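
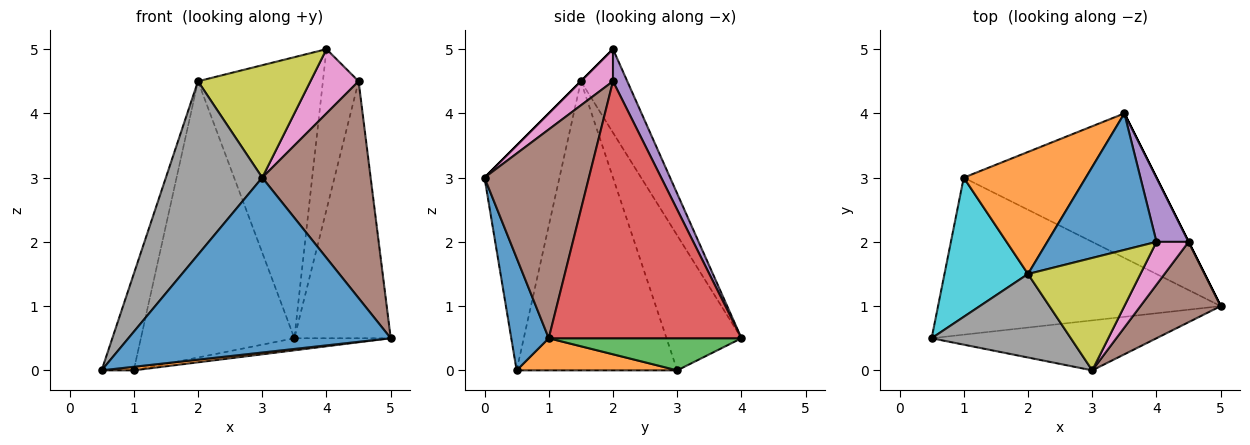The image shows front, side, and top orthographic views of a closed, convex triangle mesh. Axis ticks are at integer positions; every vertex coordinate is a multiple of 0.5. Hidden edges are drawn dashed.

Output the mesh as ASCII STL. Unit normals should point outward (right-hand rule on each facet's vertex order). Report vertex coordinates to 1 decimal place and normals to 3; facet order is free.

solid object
 facet normal 0.136 -0.953 -0.272
  outer loop
   vertex 3.0 0.0 3.0
   vertex 0.5 0.5 0.0
   vertex 5.0 1.0 0.5
  endloop
 endfacet
 facet normal 0.113 -0.023 -0.993
  outer loop
   vertex 1.0 3.0 0.0
   vertex 5.0 1.0 0.5
   vertex 0.5 0.5 0.0
  endloop
 endfacet
 facet normal 0.164 0.082 -0.983
  outer loop
   vertex 1.0 3.0 0.0
   vertex 3.5 4.0 0.5
   vertex 5.0 1.0 0.5
  endloop
 endfacet
 facet normal 0.894 0.447 0.000
  outer loop
   vertex 4.5 2.0 4.5
   vertex 5.0 1.0 0.5
   vertex 3.5 4.0 0.5
  endloop
 endfacet
 facet normal 0.348 0.870 0.348
  outer loop
   vertex 4.5 2.0 4.5
   vertex 3.5 4.0 0.5
   vertex 4.0 2.0 5.0
  endloop
 endfacet
 facet normal 0.670 -0.696 0.258
  outer loop
   vertex 4.5 2.0 4.5
   vertex 3.0 0.0 3.0
   vertex 5.0 1.0 0.5
  endloop
 endfacet
 facet normal 0.485 -0.728 0.485
  outer loop
   vertex 4.5 2.0 4.5
   vertex 4.0 2.0 5.0
   vertex 3.0 0.0 3.0
  endloop
 endfacet
 facet normal -0.574 -0.738 0.355
  outer loop
   vertex 2.0 1.5 4.5
   vertex 0.5 0.5 0.0
   vertex 3.0 0.0 3.0
  endloop
 endfacet
 facet normal 0.000 -0.707 0.707
  outer loop
   vertex 2.0 1.5 4.5
   vertex 3.0 0.0 3.0
   vertex 4.0 2.0 5.0
  endloop
 endfacet
 facet normal -0.943 0.189 0.273
  outer loop
   vertex 2.0 1.5 4.5
   vertex 1.0 3.0 0.0
   vertex 0.5 0.5 0.0
  endloop
 endfacet
 facet normal -0.317 0.853 0.414
  outer loop
   vertex 2.0 1.5 4.5
   vertex 4.0 2.0 5.0
   vertex 3.5 4.0 0.5
  endloop
 endfacet
 facet normal -0.408 0.835 0.369
  outer loop
   vertex 2.0 1.5 4.5
   vertex 3.5 4.0 0.5
   vertex 1.0 3.0 0.0
  endloop
 endfacet
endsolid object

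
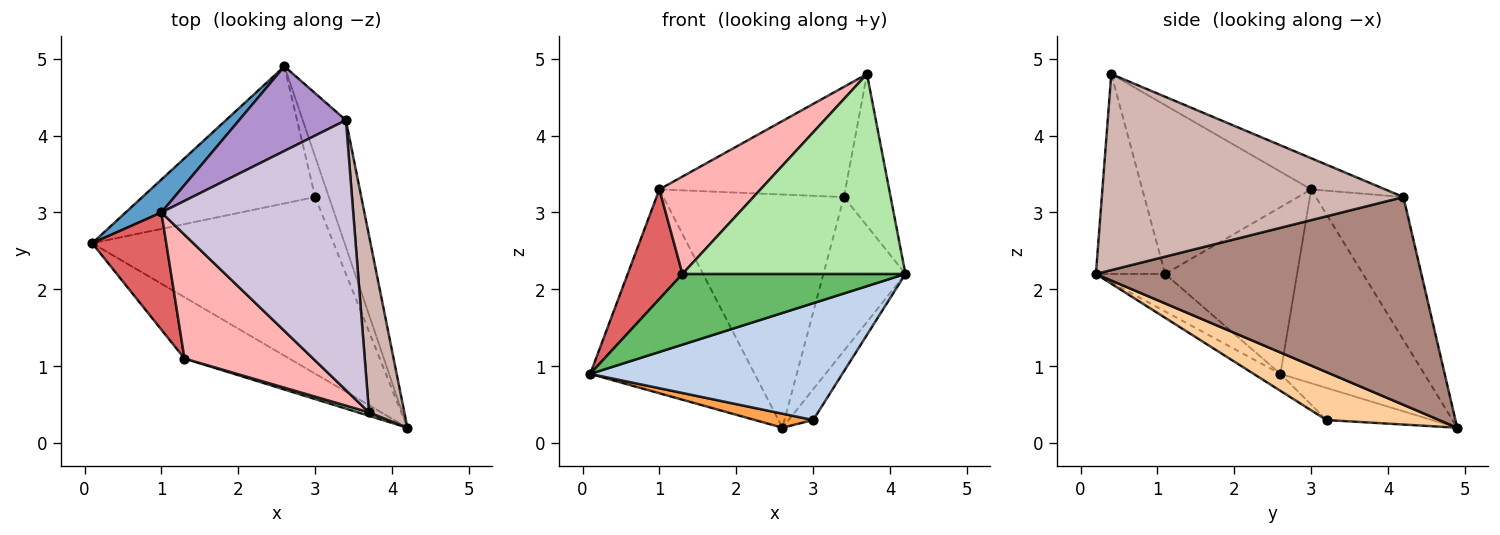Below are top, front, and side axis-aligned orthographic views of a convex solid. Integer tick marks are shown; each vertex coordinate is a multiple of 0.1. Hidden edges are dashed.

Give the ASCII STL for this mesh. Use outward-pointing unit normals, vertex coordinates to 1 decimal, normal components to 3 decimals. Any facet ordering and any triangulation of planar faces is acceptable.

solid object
 facet normal -0.654 0.747 0.121
  outer loop
   vertex 1.0 3.0 3.3
   vertex 2.6 4.9 0.2
   vertex 0.1 2.6 0.9
  endloop
 endfacet
 facet normal -0.058 -0.551 -0.833
  outer loop
   vertex 3.0 3.2 0.3
   vertex 4.2 0.2 2.2
   vertex 0.1 2.6 0.9
  endloop
 endfacet
 facet normal -0.182 -0.100 -0.978
  outer loop
   vertex 3.0 3.2 0.3
   vertex 0.1 2.6 0.9
   vertex 2.6 4.9 0.2
  endloop
 endfacet
 facet normal 0.941 0.205 -0.270
  outer loop
   vertex 3.0 3.2 0.3
   vertex 2.6 4.9 0.2
   vertex 4.2 0.2 2.2
  endloop
 endfacet
 facet normal -0.228 -0.735 -0.638
  outer loop
   vertex 1.3 1.1 2.2
   vertex 0.1 2.6 0.9
   vertex 4.2 0.2 2.2
  endloop
 endfacet
 facet normal -0.296 -0.955 0.016
  outer loop
   vertex 1.3 1.1 2.2
   vertex 4.2 0.2 2.2
   vertex 3.7 0.4 4.8
  endloop
 endfacet
 facet normal -0.854 -0.355 0.380
  outer loop
   vertex 1.3 1.1 2.2
   vertex 1.0 3.0 3.3
   vertex 0.1 2.6 0.9
  endloop
 endfacet
 facet normal -0.718 -0.430 0.547
  outer loop
   vertex 1.3 1.1 2.2
   vertex 3.7 0.4 4.8
   vertex 1.0 3.0 3.3
  endloop
 endfacet
 facet normal -0.415 0.855 0.310
  outer loop
   vertex 3.4 4.2 3.2
   vertex 2.6 4.9 0.2
   vertex 1.0 3.0 3.3
  endloop
 endfacet
 facet normal -0.149 0.374 0.916
  outer loop
   vertex 3.4 4.2 3.2
   vertex 1.0 3.0 3.3
   vertex 3.7 0.4 4.8
  endloop
 endfacet
 facet normal 0.951 0.240 -0.198
  outer loop
   vertex 3.4 4.2 3.2
   vertex 4.2 0.2 2.2
   vertex 2.6 4.9 0.2
  endloop
 endfacet
 facet normal 0.973 0.151 0.175
  outer loop
   vertex 3.4 4.2 3.2
   vertex 3.7 0.4 4.8
   vertex 4.2 0.2 2.2
  endloop
 endfacet
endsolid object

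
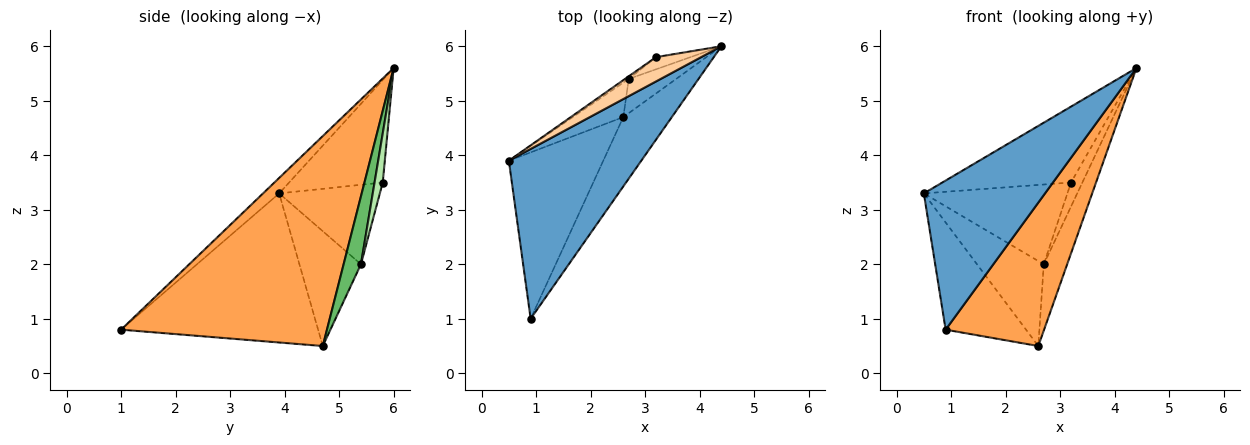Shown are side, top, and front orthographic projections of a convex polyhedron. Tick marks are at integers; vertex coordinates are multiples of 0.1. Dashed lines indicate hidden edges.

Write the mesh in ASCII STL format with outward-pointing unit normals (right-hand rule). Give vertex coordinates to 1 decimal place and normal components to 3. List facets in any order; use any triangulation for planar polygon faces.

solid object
 facet normal -0.087 -0.657 0.749
  outer loop
   vertex 0.9 1.0 0.8
   vertex 4.4 6.0 5.6
   vertex 0.5 3.9 3.3
  endloop
 endfacet
 facet normal -0.799 0.326 -0.506
  outer loop
   vertex 2.6 4.7 0.5
   vertex 0.9 1.0 0.8
   vertex 0.5 3.9 3.3
  endloop
 endfacet
 facet normal 0.883 -0.422 -0.204
  outer loop
   vertex 2.6 4.7 0.5
   vertex 4.4 6.0 5.6
   vertex 0.9 1.0 0.8
  endloop
 endfacet
 facet normal -0.569 0.783 0.251
  outer loop
   vertex 3.2 5.8 3.5
   vertex 0.5 3.9 3.3
   vertex 4.4 6.0 5.6
  endloop
 endfacet
 facet normal 0.549 0.743 -0.383
  outer loop
   vertex 2.7 5.4 2.0
   vertex 4.4 6.0 5.6
   vertex 2.6 4.7 0.5
  endloop
 endfacet
 facet normal 0.540 0.751 -0.380
  outer loop
   vertex 2.7 5.4 2.0
   vertex 3.2 5.8 3.5
   vertex 4.4 6.0 5.6
  endloop
 endfacet
 facet normal -0.649 0.705 -0.286
  outer loop
   vertex 2.7 5.4 2.0
   vertex 2.6 4.7 0.5
   vertex 0.5 3.9 3.3
  endloop
 endfacet
 facet normal -0.574 0.818 -0.027
  outer loop
   vertex 2.7 5.4 2.0
   vertex 0.5 3.9 3.3
   vertex 3.2 5.8 3.5
  endloop
 endfacet
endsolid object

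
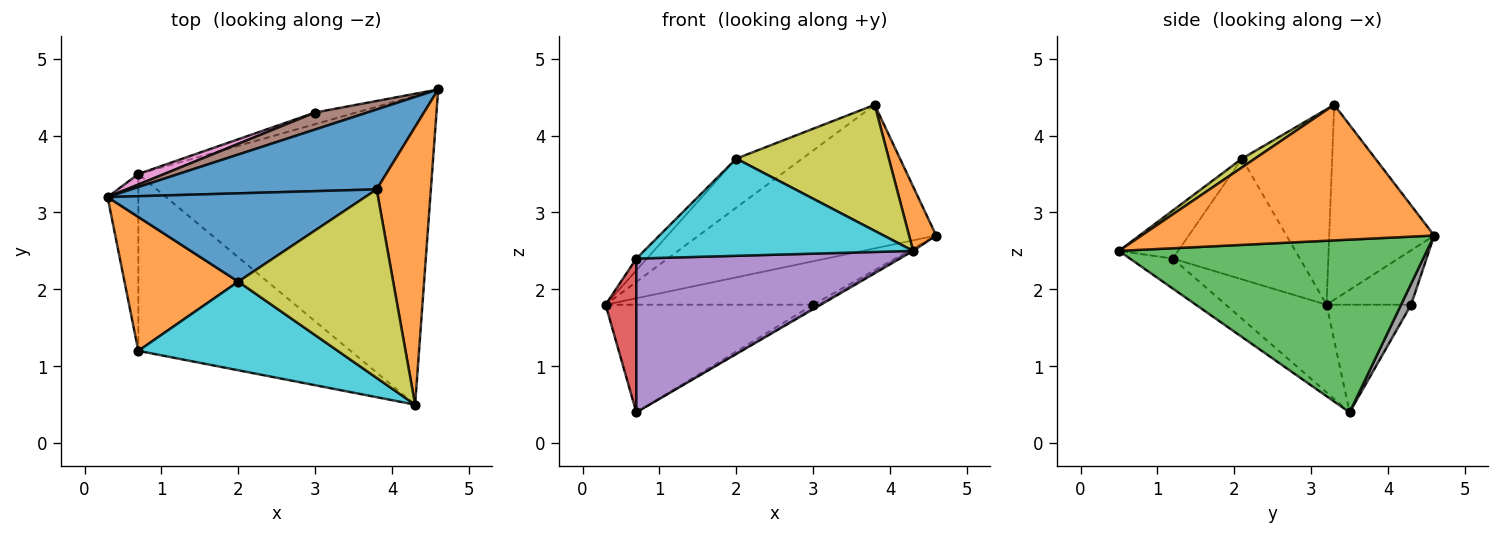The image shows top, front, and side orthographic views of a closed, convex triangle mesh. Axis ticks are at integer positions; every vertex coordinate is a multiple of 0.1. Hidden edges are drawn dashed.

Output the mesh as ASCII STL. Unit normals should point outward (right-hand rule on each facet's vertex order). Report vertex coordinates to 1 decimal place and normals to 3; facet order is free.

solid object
 facet normal -0.360 0.815 0.454
  outer loop
   vertex 3.8 3.3 4.4
   vertex 4.6 4.6 2.7
   vertex 0.3 3.2 1.8
  endloop
 endfacet
 facet normal 0.925 -0.086 0.370
  outer loop
   vertex 3.8 3.3 4.4
   vertex 4.3 0.5 2.5
   vertex 4.6 4.6 2.7
  endloop
 endfacet
 facet normal 0.507 0.005 -0.862
  outer loop
   vertex 0.7 3.5 0.4
   vertex 4.6 4.6 2.7
   vertex 4.3 0.5 2.5
  endloop
 endfacet
 facet normal -0.907 -0.277 -0.318
  outer loop
   vertex 0.7 1.2 2.4
   vertex 0.3 3.2 1.8
   vertex 0.7 3.5 0.4
  endloop
 endfacet
 facet normal -0.106 -0.652 -0.750
  outer loop
   vertex 0.7 1.2 2.4
   vertex 0.7 3.5 0.4
   vertex 4.3 0.5 2.5
  endloop
 endfacet
 facet normal -0.355 0.871 0.340
  outer loop
   vertex 3.0 4.3 1.8
   vertex 0.3 3.2 1.8
   vertex 4.6 4.6 2.7
  endloop
 endfacet
 facet normal -0.376 0.922 0.090
  outer loop
   vertex 3.0 4.3 1.8
   vertex 0.7 3.5 0.4
   vertex 0.3 3.2 1.8
  endloop
 endfacet
 facet normal 0.439 0.249 -0.863
  outer loop
   vertex 3.0 4.3 1.8
   vertex 4.6 4.6 2.7
   vertex 0.7 3.5 0.4
  endloop
 endfacet
 facet normal 0.047 -0.555 0.830
  outer loop
   vertex 2.0 2.1 3.7
   vertex 4.3 0.5 2.5
   vertex 3.8 3.3 4.4
  endloop
 endfacet
 facet normal -0.160 -0.729 0.665
  outer loop
   vertex 2.0 2.1 3.7
   vertex 0.7 1.2 2.4
   vertex 4.3 0.5 2.5
  endloop
 endfacet
 facet normal -0.553 0.404 0.729
  outer loop
   vertex 2.0 2.1 3.7
   vertex 3.8 3.3 4.4
   vertex 0.3 3.2 1.8
  endloop
 endfacet
 facet normal -0.726 0.060 0.685
  outer loop
   vertex 2.0 2.1 3.7
   vertex 0.3 3.2 1.8
   vertex 0.7 1.2 2.4
  endloop
 endfacet
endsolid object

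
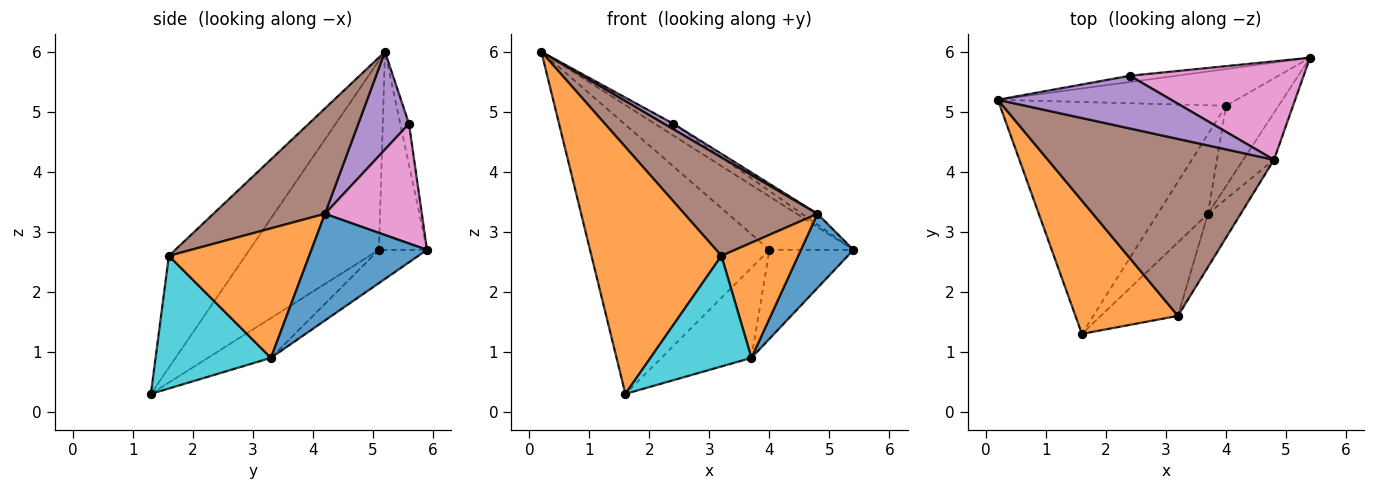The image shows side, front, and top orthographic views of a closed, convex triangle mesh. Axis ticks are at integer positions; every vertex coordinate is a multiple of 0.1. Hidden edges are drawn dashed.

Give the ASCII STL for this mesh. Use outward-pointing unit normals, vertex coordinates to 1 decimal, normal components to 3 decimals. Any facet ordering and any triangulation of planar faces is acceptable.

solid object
 facet normal -0.384 0.816 -0.432
  outer loop
   vertex 2.4 5.6 4.8
   vertex 5.4 5.9 2.7
   vertex 0.2 5.2 6.0
  endloop
 endfacet
 facet normal -0.460 -0.781 0.422
  outer loop
   vertex 3.2 1.6 2.6
   vertex 0.2 5.2 6.0
   vertex 1.6 1.3 0.3
  endloop
 endfacet
 facet normal -0.426 0.745 -0.513
  outer loop
   vertex 4.0 5.1 2.7
   vertex 0.2 5.2 6.0
   vertex 5.4 5.9 2.7
  endloop
 endfacet
 facet normal -0.480 0.665 -0.573
  outer loop
   vertex 4.0 5.1 2.7
   vertex 1.6 1.3 0.3
   vertex 0.2 5.2 6.0
  endloop
 endfacet
 facet normal 0.489 -0.090 0.867
  outer loop
   vertex 4.8 4.2 3.3
   vertex 2.4 5.6 4.8
   vertex 0.2 5.2 6.0
  endloop
 endfacet
 facet normal 0.377 -0.450 0.809
  outer loop
   vertex 4.8 4.2 3.3
   vertex 0.2 5.2 6.0
   vertex 3.2 1.6 2.6
  endloop
 endfacet
 facet normal 0.565 0.090 0.820
  outer loop
   vertex 4.8 4.2 3.3
   vertex 5.4 5.9 2.7
   vertex 2.4 5.6 4.8
  endloop
 endfacet
 facet normal -0.390 0.683 -0.618
  outer loop
   vertex 3.7 3.3 0.9
   vertex 4.0 5.1 2.7
   vertex 5.4 5.9 2.7
  endloop
 endfacet
 facet normal -0.465 0.664 -0.586
  outer loop
   vertex 3.7 3.3 0.9
   vertex 1.6 1.3 0.3
   vertex 4.0 5.1 2.7
  endloop
 endfacet
 facet normal 0.689 -0.604 -0.401
  outer loop
   vertex 3.7 3.3 0.9
   vertex 3.2 1.6 2.6
   vertex 1.6 1.3 0.3
  endloop
 endfacet
 facet normal 0.881 -0.400 -0.254
  outer loop
   vertex 3.7 3.3 0.9
   vertex 5.4 5.9 2.7
   vertex 4.8 4.2 3.3
  endloop
 endfacet
 facet normal 0.856 -0.469 -0.217
  outer loop
   vertex 3.7 3.3 0.9
   vertex 4.8 4.2 3.3
   vertex 3.2 1.6 2.6
  endloop
 endfacet
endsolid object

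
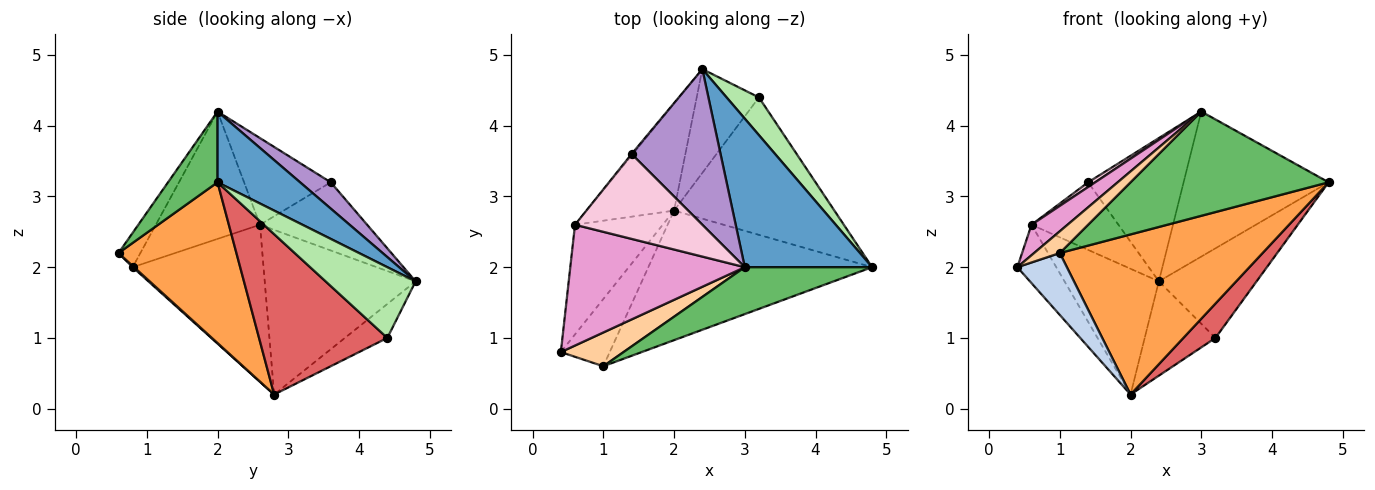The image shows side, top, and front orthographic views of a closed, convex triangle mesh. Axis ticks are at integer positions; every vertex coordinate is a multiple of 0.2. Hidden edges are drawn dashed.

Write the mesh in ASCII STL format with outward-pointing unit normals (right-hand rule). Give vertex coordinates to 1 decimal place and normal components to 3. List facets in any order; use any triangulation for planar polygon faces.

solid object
 facet normal 0.369 0.649 0.665
  outer loop
   vertex 3.0 2.0 4.2
   vertex 4.8 2.0 3.2
   vertex 2.4 4.8 1.8
  endloop
 endfacet
 facet normal 0.019 -0.677 -0.735
  outer loop
   vertex 1.0 0.6 2.2
   vertex 0.4 0.8 2.0
   vertex 2.0 2.8 0.2
  endloop
 endfacet
 facet normal 0.412 -0.708 -0.573
  outer loop
   vertex 1.0 0.6 2.2
   vertex 2.0 2.8 0.2
   vertex 4.8 2.0 3.2
  endloop
 endfacet
 facet normal -0.419 -0.492 0.763
  outer loop
   vertex 1.0 0.6 2.2
   vertex 3.0 2.0 4.2
   vertex 0.4 0.8 2.0
  endloop
 endfacet
 facet normal 0.222 -0.889 0.400
  outer loop
   vertex 1.0 0.6 2.2
   vertex 4.8 2.0 3.2
   vertex 3.0 2.0 4.2
  endloop
 endfacet
 facet normal 0.647 0.703 0.296
  outer loop
   vertex 3.2 4.4 1.0
   vertex 2.4 4.8 1.8
   vertex 4.8 2.0 3.2
  endloop
 endfacet
 facet normal 0.696 -0.174 -0.696
  outer loop
   vertex 3.2 4.4 1.0
   vertex 4.8 2.0 3.2
   vertex 2.0 2.8 0.2
  endloop
 endfacet
 facet normal -0.374 0.624 -0.686
  outer loop
   vertex 3.2 4.4 1.0
   vertex 2.0 2.8 0.2
   vertex 2.4 4.8 1.8
  endloop
 endfacet
 facet normal 0.212 0.662 0.719
  outer loop
   vertex 1.4 3.6 3.2
   vertex 3.0 2.0 4.2
   vertex 2.4 4.8 1.8
  endloop
 endfacet
 facet normal -0.776 0.630 -0.015
  outer loop
   vertex 0.6 2.6 2.6
   vertex 1.4 3.6 3.2
   vertex 2.4 4.8 1.8
  endloop
 endfacet
 facet normal -0.773 0.483 -0.411
  outer loop
   vertex 0.6 2.6 2.6
   vertex 2.4 4.8 1.8
   vertex 2.0 2.8 0.2
  endloop
 endfacet
 facet normal -0.845 0.251 -0.472
  outer loop
   vertex 0.6 2.6 2.6
   vertex 2.0 2.8 0.2
   vertex 0.4 0.8 2.0
  endloop
 endfacet
 facet normal -0.578 -0.200 0.792
  outer loop
   vertex 0.6 2.6 2.6
   vertex 0.4 0.8 2.0
   vertex 3.0 2.0 4.2
  endloop
 endfacet
 facet normal -0.562 -0.046 0.826
  outer loop
   vertex 0.6 2.6 2.6
   vertex 3.0 2.0 4.2
   vertex 1.4 3.6 3.2
  endloop
 endfacet
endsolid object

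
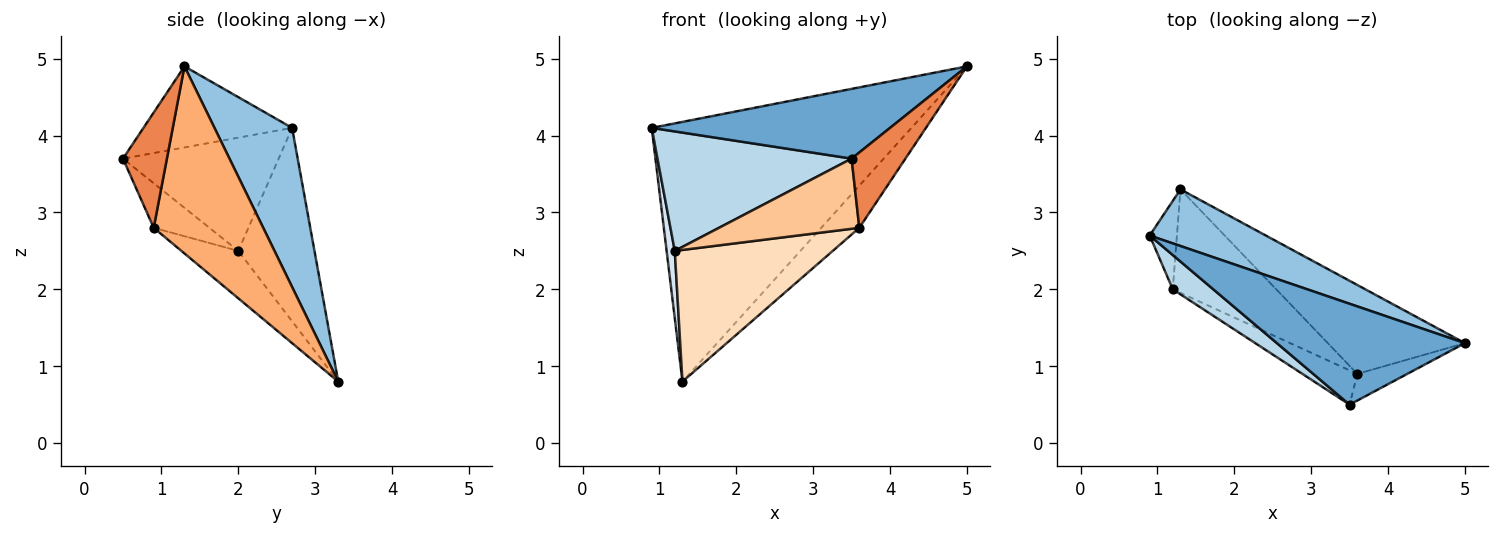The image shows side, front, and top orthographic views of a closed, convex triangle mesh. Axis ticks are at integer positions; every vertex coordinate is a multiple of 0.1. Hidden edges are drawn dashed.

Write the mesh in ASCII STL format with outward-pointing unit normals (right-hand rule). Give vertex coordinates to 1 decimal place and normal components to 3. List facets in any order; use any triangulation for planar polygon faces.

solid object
 facet normal -0.334 -0.536 0.775
  outer loop
   vertex 3.5 0.5 3.7
   vertex 5.0 1.3 4.9
   vertex 0.9 2.7 4.1
  endloop
 endfacet
 facet normal 0.280 0.938 0.205
  outer loop
   vertex 1.3 3.3 0.8
   vertex 0.9 2.7 4.1
   vertex 5.0 1.3 4.9
  endloop
 endfacet
 facet normal -0.611 -0.761 0.219
  outer loop
   vertex 1.2 2.0 2.5
   vertex 3.5 0.5 3.7
   vertex 0.9 2.7 4.1
  endloop
 endfacet
 facet normal -0.985 -0.105 -0.139
  outer loop
   vertex 1.2 2.0 2.5
   vertex 0.9 2.7 4.1
   vertex 1.3 3.3 0.8
  endloop
 endfacet
 facet normal 0.610 -0.747 -0.264
  outer loop
   vertex 3.6 0.9 2.8
   vertex 5.0 1.3 4.9
   vertex 3.5 0.5 3.7
  endloop
 endfacet
 facet normal 0.777 0.270 -0.569
  outer loop
   vertex 3.6 0.9 2.8
   vertex 1.3 3.3 0.8
   vertex 5.0 1.3 4.9
  endloop
 endfacet
 facet normal -0.336 -0.846 -0.413
  outer loop
   vertex 3.6 0.9 2.8
   vertex 3.5 0.5 3.7
   vertex 1.2 2.0 2.5
  endloop
 endfacet
 facet normal -0.272 -0.757 -0.595
  outer loop
   vertex 3.6 0.9 2.8
   vertex 1.2 2.0 2.5
   vertex 1.3 3.3 0.8
  endloop
 endfacet
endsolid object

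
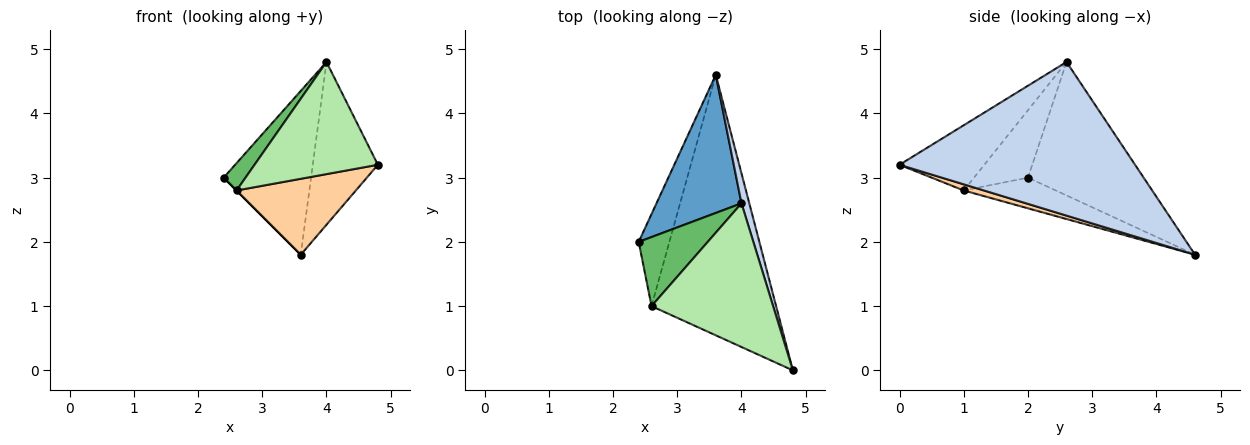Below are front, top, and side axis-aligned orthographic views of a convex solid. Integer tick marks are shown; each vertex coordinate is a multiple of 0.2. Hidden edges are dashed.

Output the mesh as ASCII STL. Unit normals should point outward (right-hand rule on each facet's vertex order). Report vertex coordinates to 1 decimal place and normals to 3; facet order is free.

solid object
 facet normal -0.711 0.537 0.453
  outer loop
   vertex 4.0 2.6 4.8
   vertex 3.6 4.6 1.8
   vertex 2.4 2.0 3.0
  endloop
 endfacet
 facet normal 0.963 0.266 0.049
  outer loop
   vertex 4.0 2.6 4.8
   vertex 4.8 0.0 3.2
   vertex 3.6 4.6 1.8
  endloop
 endfacet
 facet normal -0.707 0.000 -0.707
  outer loop
   vertex 2.6 1.0 2.8
   vertex 2.4 2.0 3.0
   vertex 3.6 4.6 1.8
  endloop
 endfacet
 facet normal 0.047 -0.280 -0.959
  outer loop
   vertex 2.6 1.0 2.8
   vertex 3.6 4.6 1.8
   vertex 4.8 0.0 3.2
  endloop
 endfacet
 facet normal -0.672 -0.272 0.688
  outer loop
   vertex 2.6 1.0 2.8
   vertex 4.0 2.6 4.8
   vertex 2.4 2.0 3.0
  endloop
 endfacet
 facet normal -0.390 -0.567 0.726
  outer loop
   vertex 2.6 1.0 2.8
   vertex 4.8 0.0 3.2
   vertex 4.0 2.6 4.8
  endloop
 endfacet
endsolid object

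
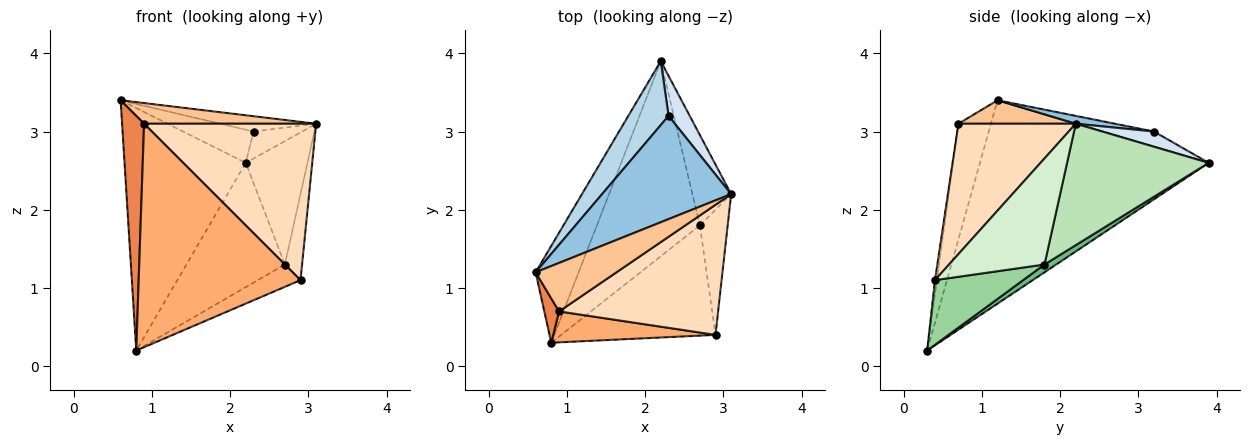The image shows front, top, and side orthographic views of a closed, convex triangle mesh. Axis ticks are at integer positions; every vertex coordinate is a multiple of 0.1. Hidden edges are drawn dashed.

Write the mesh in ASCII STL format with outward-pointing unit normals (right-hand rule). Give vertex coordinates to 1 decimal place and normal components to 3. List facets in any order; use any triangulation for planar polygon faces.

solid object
 facet normal -0.869 0.460 -0.184
  outer loop
   vertex 0.8 0.3 0.2
   vertex 0.6 1.2 3.4
   vertex 2.2 3.9 2.6
  endloop
 endfacet
 facet normal 0.060 0.147 0.987
  outer loop
   vertex 2.3 3.2 3.0
   vertex 0.6 1.2 3.4
   vertex 3.1 2.2 3.1
  endloop
 endfacet
 facet normal -0.315 0.436 0.843
  outer loop
   vertex 2.3 3.2 3.0
   vertex 2.2 3.9 2.6
   vertex 0.6 1.2 3.4
  endloop
 endfacet
 facet normal 0.511 0.480 0.713
  outer loop
   vertex 2.3 3.2 3.0
   vertex 3.1 2.2 3.1
   vertex 2.2 3.9 2.6
  endloop
 endfacet
 facet normal -0.824 -0.557 0.105
  outer loop
   vertex 0.9 0.7 3.1
   vertex 0.6 1.2 3.4
   vertex 0.8 0.3 0.2
  endloop
 endfacet
 facet normal -0.012 -0.991 0.137
  outer loop
   vertex 0.9 0.7 3.1
   vertex 0.8 0.3 0.2
   vertex 2.9 0.4 1.1
  endloop
 endfacet
 facet normal 0.258 -0.378 0.889
  outer loop
   vertex 0.9 0.7 3.1
   vertex 3.1 2.2 3.1
   vertex 0.6 1.2 3.4
  endloop
 endfacet
 facet normal 0.464 -0.681 0.566
  outer loop
   vertex 0.9 0.7 3.1
   vertex 2.9 0.4 1.1
   vertex 3.1 2.2 3.1
  endloop
 endfacet
 facet normal 0.064 0.536 -0.842
  outer loop
   vertex 2.7 1.8 1.3
   vertex 0.8 0.3 0.2
   vertex 2.2 3.9 2.6
  endloop
 endfacet
 facet normal 0.380 0.184 -0.907
  outer loop
   vertex 2.7 1.8 1.3
   vertex 2.9 0.4 1.1
   vertex 0.8 0.3 0.2
  endloop
 endfacet
 facet normal 0.880 0.383 -0.281
  outer loop
   vertex 2.7 1.8 1.3
   vertex 2.2 3.9 2.6
   vertex 3.1 2.2 3.1
  endloop
 endfacet
 facet normal 0.953 0.172 -0.250
  outer loop
   vertex 2.7 1.8 1.3
   vertex 3.1 2.2 3.1
   vertex 2.9 0.4 1.1
  endloop
 endfacet
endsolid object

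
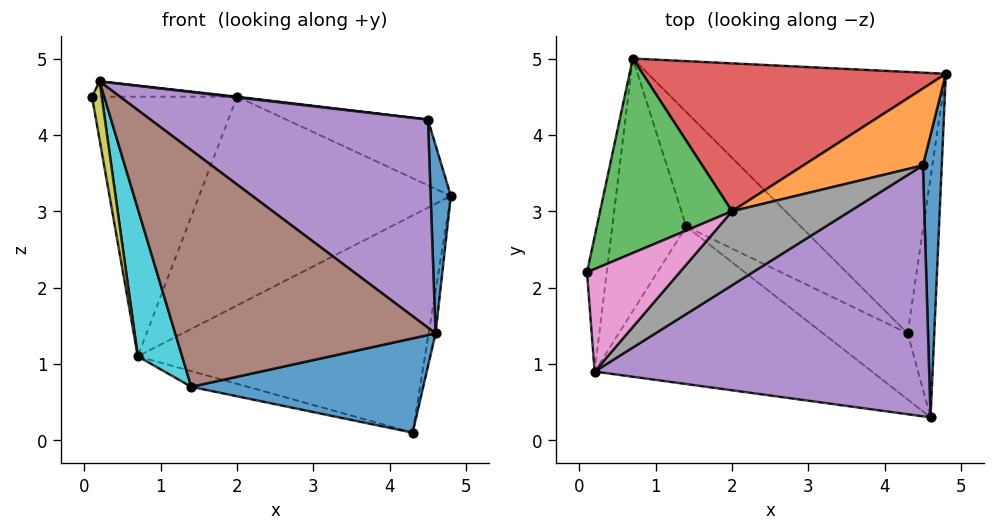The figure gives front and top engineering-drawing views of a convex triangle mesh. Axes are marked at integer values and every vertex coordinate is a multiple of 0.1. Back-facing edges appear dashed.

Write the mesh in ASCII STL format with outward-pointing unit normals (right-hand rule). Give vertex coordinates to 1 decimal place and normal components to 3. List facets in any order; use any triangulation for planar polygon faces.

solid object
 facet normal 0.981 -0.109 0.163
  outer loop
   vertex 4.5 3.6 4.2
   vertex 4.6 0.3 1.4
   vertex 4.8 4.8 3.2
  endloop
 endfacet
 facet normal -0.065 0.648 0.759
  outer loop
   vertex 2.0 3.0 4.5
   vertex 4.5 3.6 4.2
   vertex 4.8 4.8 3.2
  endloop
 endfacet
 facet normal -0.319 0.758 0.568
  outer loop
   vertex 2.0 3.0 4.5
   vertex 0.7 5.0 1.1
   vertex 0.1 2.2 4.5
  endloop
 endfacet
 facet normal -0.248 0.790 0.560
  outer loop
   vertex 2.0 3.0 4.5
   vertex 4.8 4.8 3.2
   vertex 0.7 5.0 1.1
  endloop
 endfacet
 facet normal 0.440 -0.573 0.691
  outer loop
   vertex 0.2 0.9 4.7
   vertex 4.6 0.3 1.4
   vertex 4.5 3.6 4.2
  endloop
 endfacet
 facet normal -0.468 -0.736 -0.490
  outer loop
   vertex 0.2 0.9 4.7
   vertex 1.4 2.8 0.7
   vertex 4.6 0.3 1.4
  endloop
 endfacet
 facet normal -0.062 0.147 0.987
  outer loop
   vertex 0.2 0.9 4.7
   vertex 2.0 3.0 4.5
   vertex 0.1 2.2 4.5
  endloop
 endfacet
 facet normal 0.121 -0.010 0.993
  outer loop
   vertex 0.2 0.9 4.7
   vertex 4.5 3.6 4.2
   vertex 2.0 3.0 4.5
  endloop
 endfacet
 facet normal -0.958 -0.114 -0.263
  outer loop
   vertex 0.2 0.9 4.7
   vertex 0.1 2.2 4.5
   vertex 0.7 5.0 1.1
  endloop
 endfacet
 facet normal -0.901 -0.219 -0.374
  outer loop
   vertex 0.2 0.9 4.7
   vertex 0.7 5.0 1.1
   vertex 1.4 2.8 0.7
  endloop
 endfacet
 facet normal -0.457 -0.728 -0.511
  outer loop
   vertex 4.3 1.4 0.1
   vertex 4.6 0.3 1.4
   vertex 1.4 2.8 0.7
  endloop
 endfacet
 facet normal -0.138 0.134 -0.981
  outer loop
   vertex 4.3 1.4 0.1
   vertex 1.4 2.8 0.7
   vertex 0.7 5.0 1.1
  endloop
 endfacet
 facet normal 0.980 0.035 -0.196
  outer loop
   vertex 4.3 1.4 0.1
   vertex 4.8 4.8 3.2
   vertex 4.6 0.3 1.4
  endloop
 endfacet
 facet normal 0.391 0.588 -0.708
  outer loop
   vertex 4.3 1.4 0.1
   vertex 0.7 5.0 1.1
   vertex 4.8 4.8 3.2
  endloop
 endfacet
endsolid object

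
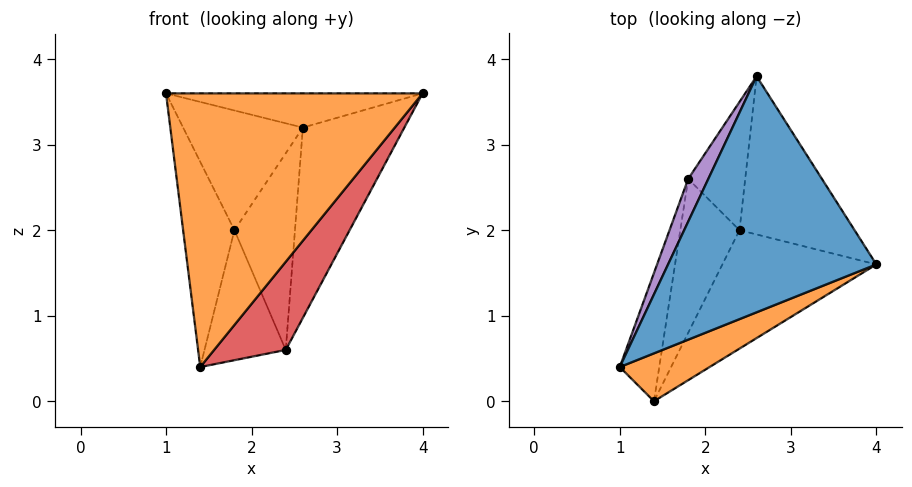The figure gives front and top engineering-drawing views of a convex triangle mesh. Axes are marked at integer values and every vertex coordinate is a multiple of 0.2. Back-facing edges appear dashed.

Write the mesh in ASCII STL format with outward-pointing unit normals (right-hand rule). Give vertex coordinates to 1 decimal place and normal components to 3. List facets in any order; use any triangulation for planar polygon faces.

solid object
 facet normal -0.057 0.143 0.988
  outer loop
   vertex 2.6 3.8 3.2
   vertex 1.0 0.4 3.6
   vertex 4.0 1.6 3.6
  endloop
 endfacet
 facet normal 0.367 -0.916 0.160
  outer loop
   vertex 1.4 0.0 0.4
   vertex 4.0 1.6 3.6
   vertex 1.0 0.4 3.6
  endloop
 endfacet
 facet normal 0.812 0.449 -0.373
  outer loop
   vertex 2.4 2.0 0.6
   vertex 2.6 3.8 3.2
   vertex 4.0 1.6 3.6
  endloop
 endfacet
 facet normal 0.805 -0.355 -0.476
  outer loop
   vertex 2.4 2.0 0.6
   vertex 4.0 1.6 3.6
   vertex 1.4 0.0 0.4
  endloop
 endfacet
 facet normal -0.887 0.436 0.156
  outer loop
   vertex 1.8 2.6 2.0
   vertex 1.0 0.4 3.6
   vertex 2.6 3.8 3.2
  endloop
 endfacet
 facet normal -0.959 0.240 -0.150
  outer loop
   vertex 1.8 2.6 2.0
   vertex 1.4 0.0 0.4
   vertex 1.0 0.4 3.6
  endloop
 endfacet
 facet normal -0.400 0.768 -0.501
  outer loop
   vertex 1.8 2.6 2.0
   vertex 2.6 3.8 3.2
   vertex 2.4 2.0 0.6
  endloop
 endfacet
 facet normal -0.751 0.426 -0.504
  outer loop
   vertex 1.8 2.6 2.0
   vertex 2.4 2.0 0.6
   vertex 1.4 0.0 0.4
  endloop
 endfacet
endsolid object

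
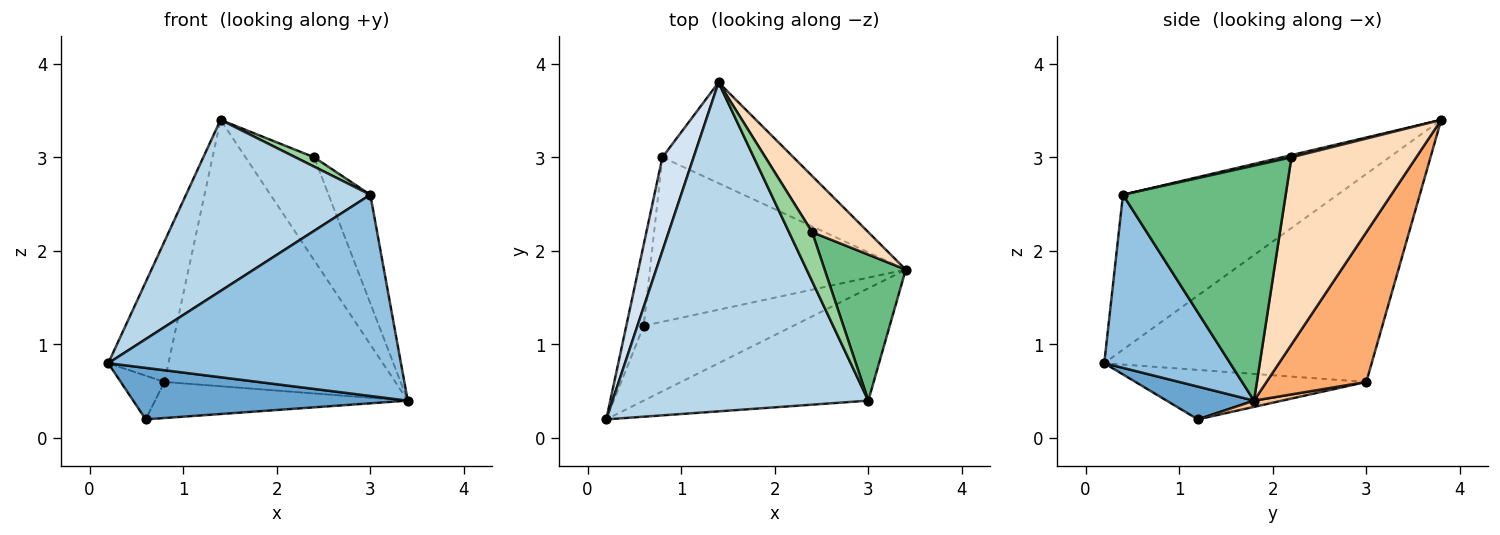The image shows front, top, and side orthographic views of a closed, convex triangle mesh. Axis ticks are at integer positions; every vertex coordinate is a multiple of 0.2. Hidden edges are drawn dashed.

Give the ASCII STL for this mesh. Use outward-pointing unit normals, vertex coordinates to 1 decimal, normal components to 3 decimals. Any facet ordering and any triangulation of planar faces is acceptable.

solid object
 facet normal 0.177 -0.558 -0.811
  outer loop
   vertex 0.6 1.2 0.2
   vertex 3.4 1.8 0.4
   vertex 0.2 0.2 0.8
  endloop
 endfacet
 facet normal 0.352 -0.817 -0.456
  outer loop
   vertex 3.0 0.4 2.6
   vertex 0.2 0.2 0.8
   vertex 3.4 1.8 0.4
  endloop
 endfacet
 facet normal -0.473 -0.407 0.781
  outer loop
   vertex 3.0 0.4 2.6
   vertex 1.4 3.8 3.4
   vertex 0.2 0.2 0.8
  endloop
 endfacet
 facet normal -0.965 0.217 0.145
  outer loop
   vertex 0.8 3.0 0.6
   vertex 0.2 0.2 0.8
   vertex 1.4 3.8 3.4
  endloop
 endfacet
 facet normal -0.929 0.176 -0.326
  outer loop
   vertex 0.8 3.0 0.6
   vertex 0.6 1.2 0.2
   vertex 0.2 0.2 0.8
  endloop
 endfacet
 facet normal 0.375 0.867 -0.328
  outer loop
   vertex 0.8 3.0 0.6
   vertex 1.4 3.8 3.4
   vertex 3.4 1.8 0.4
  endloop
 endfacet
 facet normal 0.024 0.214 -0.976
  outer loop
   vertex 0.8 3.0 0.6
   vertex 3.4 1.8 0.4
   vertex 0.6 1.2 0.2
  endloop
 endfacet
 facet normal 0.847 0.466 0.254
  outer loop
   vertex 2.4 2.2 3.0
   vertex 3.4 1.8 0.4
   vertex 1.4 3.8 3.4
  endloop
 endfacet
 facet normal 0.919 0.236 0.317
  outer loop
   vertex 2.4 2.2 3.0
   vertex 3.0 0.4 2.6
   vertex 3.4 1.8 0.4
  endloop
 endfacet
 facet normal 0.093 -0.186 0.978
  outer loop
   vertex 2.4 2.2 3.0
   vertex 1.4 3.8 3.4
   vertex 3.0 0.4 2.6
  endloop
 endfacet
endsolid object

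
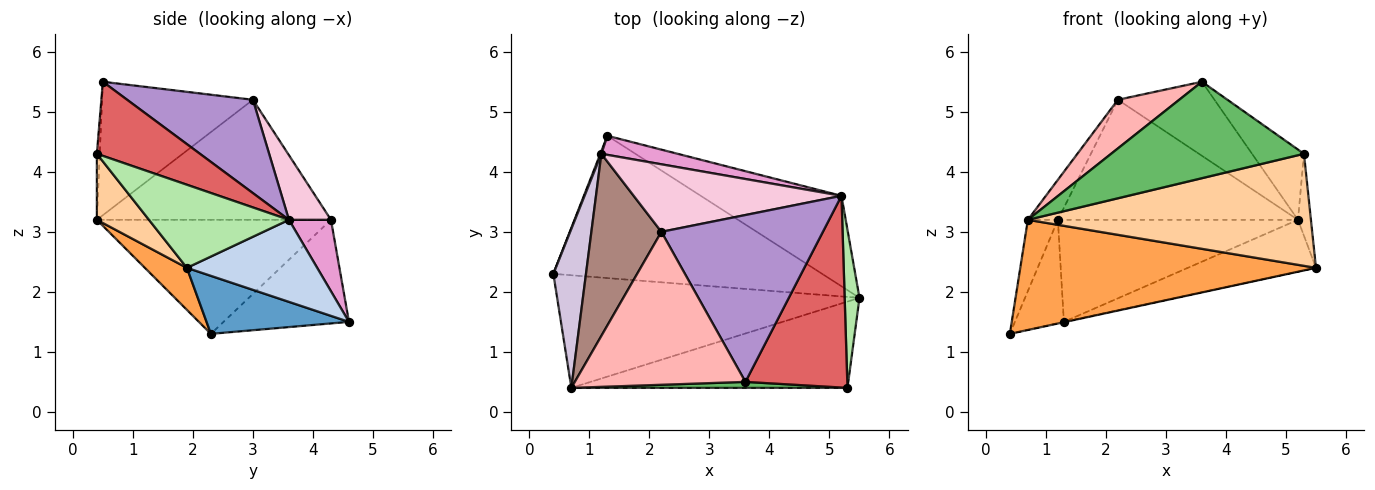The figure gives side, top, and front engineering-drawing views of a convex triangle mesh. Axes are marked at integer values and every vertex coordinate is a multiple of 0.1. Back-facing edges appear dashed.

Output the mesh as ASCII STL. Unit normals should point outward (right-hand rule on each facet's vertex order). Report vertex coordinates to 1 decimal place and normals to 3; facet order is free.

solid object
 facet normal 0.211 0.002 -0.977
  outer loop
   vertex 1.3 4.6 1.5
   vertex 5.5 1.9 2.4
   vertex 0.4 2.3 1.3
  endloop
 endfacet
 facet normal 0.451 0.444 -0.774
  outer loop
   vertex 5.2 3.6 3.2
   vertex 5.5 1.9 2.4
   vertex 1.3 4.6 1.5
  endloop
 endfacet
 facet normal 0.099 -0.696 -0.711
  outer loop
   vertex 0.7 0.4 3.2
   vertex 0.4 2.3 1.3
   vertex 5.5 1.9 2.4
  endloop
 endfacet
 facet normal 0.144 -0.784 -0.604
  outer loop
   vertex 5.3 0.4 4.3
   vertex 0.7 0.4 3.2
   vertex 5.5 1.9 2.4
  endloop
 endfacet
 facet normal -0.015 -0.998 0.062
  outer loop
   vertex 5.3 0.4 4.3
   vertex 3.6 0.5 5.5
   vertex 0.7 0.4 3.2
  endloop
 endfacet
 facet normal 0.980 0.091 0.175
  outer loop
   vertex 5.3 0.4 4.3
   vertex 5.5 1.9 2.4
   vertex 5.2 3.6 3.2
  endloop
 endfacet
 facet normal 0.564 0.284 0.775
  outer loop
   vertex 5.3 0.4 4.3
   vertex 5.2 3.6 3.2
   vertex 3.6 0.5 5.5
  endloop
 endfacet
 facet normal -0.598 -0.243 0.764
  outer loop
   vertex 2.2 3.0 5.2
   vertex 0.7 0.4 3.2
   vertex 3.6 0.5 5.5
  endloop
 endfacet
 facet normal 0.467 0.359 0.808
  outer loop
   vertex 2.2 3.0 5.2
   vertex 3.6 0.5 5.5
   vertex 5.2 3.6 3.2
  endloop
 endfacet
 facet normal -0.954 0.122 0.273
  outer loop
   vertex 1.2 4.3 3.2
   vertex 0.4 2.3 1.3
   vertex 0.7 0.4 3.2
  endloop
 endfacet
 facet normal -0.859 0.110 0.501
  outer loop
   vertex 1.2 4.3 3.2
   vertex 0.7 0.4 3.2
   vertex 2.2 3.0 5.2
  endloop
 endfacet
 facet normal -0.931 0.364 0.009
  outer loop
   vertex 1.2 4.3 3.2
   vertex 1.3 4.6 1.5
   vertex 0.4 2.3 1.3
  endloop
 endfacet
 facet normal 0.170 0.969 0.181
  outer loop
   vertex 1.2 4.3 3.2
   vertex 5.2 3.6 3.2
   vertex 1.3 4.6 1.5
  endloop
 endfacet
 facet normal 0.151 0.862 0.485
  outer loop
   vertex 1.2 4.3 3.2
   vertex 2.2 3.0 5.2
   vertex 5.2 3.6 3.2
  endloop
 endfacet
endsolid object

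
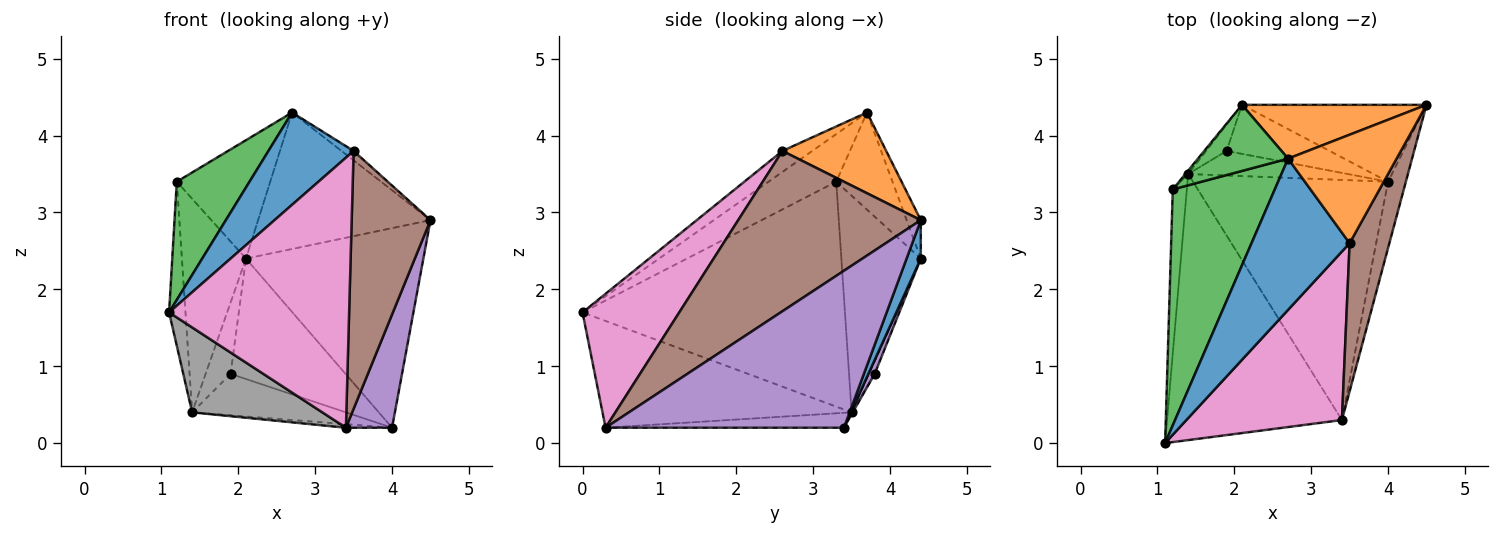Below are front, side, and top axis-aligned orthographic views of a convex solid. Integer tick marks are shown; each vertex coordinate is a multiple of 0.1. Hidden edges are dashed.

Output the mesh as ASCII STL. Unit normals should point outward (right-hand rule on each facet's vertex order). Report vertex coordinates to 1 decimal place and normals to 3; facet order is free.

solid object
 facet normal -0.180 -0.512 0.840
  outer loop
   vertex 3.5 2.6 3.8
   vertex 2.7 3.7 4.3
   vertex 1.1 0.0 1.7
  endloop
 endfacet
 facet normal 0.596 0.069 0.800
  outer loop
   vertex 3.5 2.6 3.8
   vertex 4.5 4.4 2.9
   vertex 2.7 3.7 4.3
  endloop
 endfacet
 facet normal -0.385 -0.413 0.825
  outer loop
   vertex 1.2 3.3 3.4
   vertex 1.1 0.0 1.7
   vertex 2.7 3.7 4.3
  endloop
 endfacet
 facet normal -0.996 0.062 -0.062
  outer loop
   vertex 1.2 3.3 3.4
   vertex 1.4 3.5 0.4
   vertex 1.1 0.0 1.7
  endloop
 endfacet
 facet normal 0.976 -0.189 -0.111
  outer loop
   vertex 3.4 0.3 0.2
   vertex 4.0 3.4 0.2
   vertex 4.5 4.4 2.9
  endloop
 endfacet
 facet normal 0.895 -0.386 0.222
  outer loop
   vertex 3.4 0.3 0.2
   vertex 4.5 4.4 2.9
   vertex 3.5 2.6 3.8
  endloop
 endfacet
 facet normal 0.415 -0.772 0.482
  outer loop
   vertex 3.4 0.3 0.2
   vertex 3.5 2.6 3.8
   vertex 1.1 0.0 1.7
  endloop
 endfacet
 facet normal -0.503 -0.263 -0.823
  outer loop
   vertex 3.4 0.3 0.2
   vertex 1.1 0.0 1.7
   vertex 1.4 3.5 0.4
  endloop
 endfacet
 facet normal -0.076 0.015 -0.997
  outer loop
   vertex 3.4 0.3 0.2
   vertex 1.4 3.5 0.4
   vertex 4.0 3.4 0.2
  endloop
 endfacet
 facet normal -0.778 0.628 -0.010
  outer loop
   vertex 2.1 4.4 2.4
   vertex 1.4 3.5 0.4
   vertex 1.2 3.3 3.4
  endloop
 endfacet
 facet normal 0.075 0.931 -0.358
  outer loop
   vertex 2.1 4.4 2.4
   vertex 4.5 4.4 2.9
   vertex 4.0 3.4 0.2
  endloop
 endfacet
 facet normal -0.076 0.928 0.366
  outer loop
   vertex 2.1 4.4 2.4
   vertex 2.7 3.7 4.3
   vertex 4.5 4.4 2.9
  endloop
 endfacet
 facet normal -0.465 0.773 0.432
  outer loop
   vertex 2.1 4.4 2.4
   vertex 1.2 3.3 3.4
   vertex 2.7 3.7 4.3
  endloop
 endfacet
 facet normal -0.006 0.860 -0.510
  outer loop
   vertex 1.9 3.8 0.9
   vertex 4.0 3.4 0.2
   vertex 1.4 3.5 0.4
  endloop
 endfacet
 facet normal 0.051 0.925 -0.377
  outer loop
   vertex 1.9 3.8 0.9
   vertex 2.1 4.4 2.4
   vertex 4.0 3.4 0.2
  endloop
 endfacet
 facet normal -0.212 0.917 -0.339
  outer loop
   vertex 1.9 3.8 0.9
   vertex 1.4 3.5 0.4
   vertex 2.1 4.4 2.4
  endloop
 endfacet
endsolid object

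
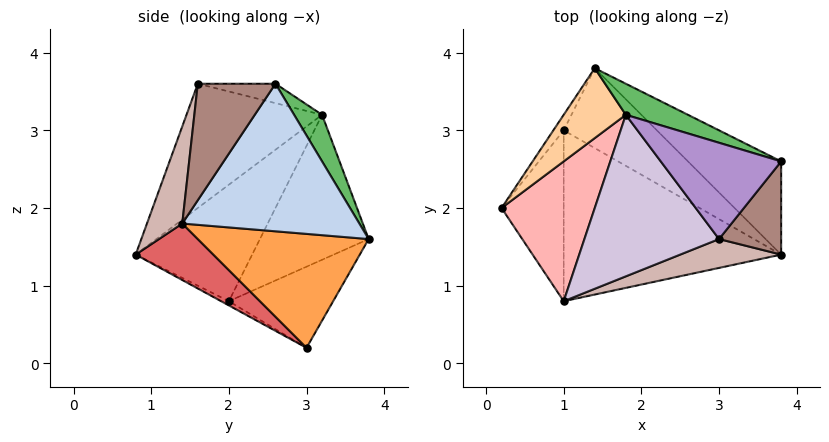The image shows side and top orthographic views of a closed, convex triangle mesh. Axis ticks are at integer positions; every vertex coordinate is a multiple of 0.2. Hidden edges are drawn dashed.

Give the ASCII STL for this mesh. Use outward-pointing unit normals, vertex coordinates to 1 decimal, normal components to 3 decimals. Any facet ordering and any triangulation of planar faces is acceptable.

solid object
 facet normal -0.806 0.583 -0.103
  outer loop
   vertex 1.0 3.0 0.2
   vertex 0.2 2.0 0.8
   vertex 1.4 3.8 1.6
  endloop
 endfacet
 facet normal 0.660 0.625 -0.417
  outer loop
   vertex 3.8 1.4 1.8
   vertex 1.4 3.8 1.6
   vertex 3.8 2.6 3.6
  endloop
 endfacet
 facet normal 0.628 0.585 -0.514
  outer loop
   vertex 3.8 1.4 1.8
   vertex 1.0 3.0 0.2
   vertex 1.4 3.8 1.6
  endloop
 endfacet
 facet normal -0.842 0.401 0.361
  outer loop
   vertex 1.8 3.2 3.2
   vertex 1.4 3.8 1.6
   vertex 0.2 2.0 0.8
  endloop
 endfacet
 facet normal 0.220 0.930 0.294
  outer loop
   vertex 1.8 3.2 3.2
   vertex 3.8 2.6 3.6
   vertex 1.4 3.8 1.6
  endloop
 endfacet
 facet normal -0.060 -0.478 -0.876
  outer loop
   vertex 1.0 0.8 1.4
   vertex 0.2 2.0 0.8
   vertex 1.0 3.0 0.2
  endloop
 endfacet
 facet normal 0.222 -0.467 -0.856
  outer loop
   vertex 1.0 0.8 1.4
   vertex 1.0 3.0 0.2
   vertex 3.8 1.4 1.8
  endloop
 endfacet
 facet normal -0.764 -0.204 0.612
  outer loop
   vertex 1.0 0.8 1.4
   vertex 1.8 3.2 3.2
   vertex 0.2 2.0 0.8
  endloop
 endfacet
 facet normal -0.158 0.126 0.979
  outer loop
   vertex 3.0 1.6 3.6
   vertex 3.8 2.6 3.6
   vertex 1.8 3.2 3.2
  endloop
 endfacet
 facet normal -0.645 -0.309 0.699
  outer loop
   vertex 3.0 1.6 3.6
   vertex 1.8 3.2 3.2
   vertex 1.0 0.8 1.4
  endloop
 endfacet
 facet normal 0.721 -0.577 0.384
  outer loop
   vertex 3.0 1.6 3.6
   vertex 3.8 1.4 1.8
   vertex 3.8 2.6 3.6
  endloop
 endfacet
 facet normal 0.180 -0.966 0.187
  outer loop
   vertex 3.0 1.6 3.6
   vertex 1.0 0.8 1.4
   vertex 3.8 1.4 1.8
  endloop
 endfacet
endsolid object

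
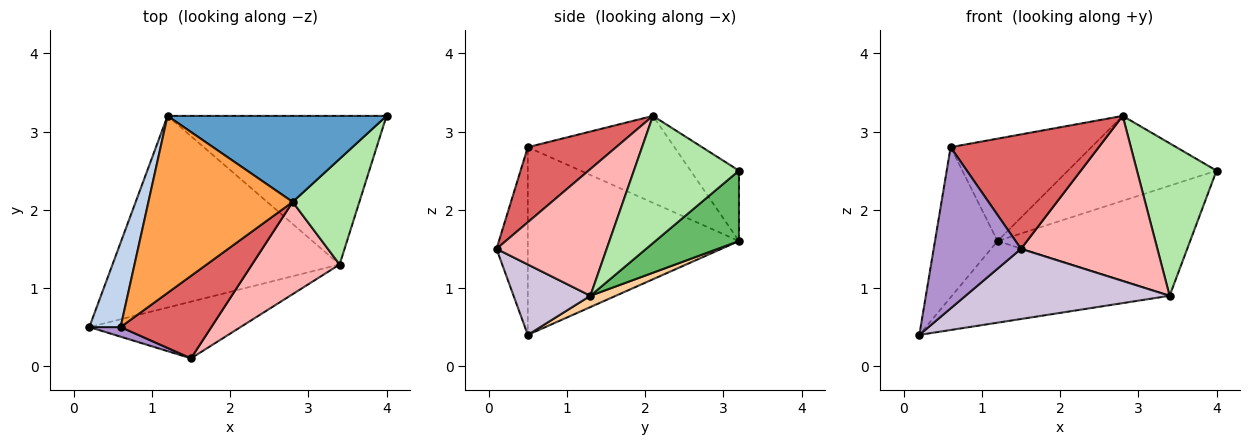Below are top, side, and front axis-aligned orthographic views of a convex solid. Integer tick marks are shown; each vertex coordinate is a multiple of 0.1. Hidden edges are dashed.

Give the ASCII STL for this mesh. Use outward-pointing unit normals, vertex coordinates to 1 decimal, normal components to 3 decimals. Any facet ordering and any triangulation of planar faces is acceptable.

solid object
 facet normal -0.223 0.685 0.694
  outer loop
   vertex 2.8 2.1 3.2
   vertex 4.0 3.2 2.5
   vertex 1.2 3.2 1.6
  endloop
 endfacet
 facet normal -0.947 0.281 0.158
  outer loop
   vertex 0.6 0.5 2.8
   vertex 1.2 3.2 1.6
   vertex 0.2 0.5 0.4
  endloop
 endfacet
 facet normal -0.462 0.444 0.768
  outer loop
   vertex 0.6 0.5 2.8
   vertex 2.8 2.1 3.2
   vertex 1.2 3.2 1.6
  endloop
 endfacet
 facet normal 0.046 0.392 -0.919
  outer loop
   vertex 3.4 1.3 0.9
   vertex 0.2 0.5 0.4
   vertex 1.2 3.2 1.6
  endloop
 endfacet
 facet normal 0.250 0.576 -0.778
  outer loop
   vertex 3.4 1.3 0.9
   vertex 1.2 3.2 1.6
   vertex 4.0 3.2 2.5
  endloop
 endfacet
 facet normal 0.736 -0.557 0.386
  outer loop
   vertex 3.4 1.3 0.9
   vertex 4.0 3.2 2.5
   vertex 2.8 2.1 3.2
  endloop
 endfacet
 facet normal 0.435 -0.730 0.526
  outer loop
   vertex 1.5 0.1 1.5
   vertex 2.8 2.1 3.2
   vertex 0.6 0.5 2.8
  endloop
 endfacet
 facet normal 0.576 -0.713 0.399
  outer loop
   vertex 1.5 0.1 1.5
   vertex 3.4 1.3 0.9
   vertex 2.8 2.1 3.2
  endloop
 endfacet
 facet normal -0.337 -0.940 0.056
  outer loop
   vertex 1.5 0.1 1.5
   vertex 0.6 0.5 2.8
   vertex 0.2 0.5 0.4
  endloop
 endfacet
 facet normal 0.281 -0.746 -0.603
  outer loop
   vertex 1.5 0.1 1.5
   vertex 0.2 0.5 0.4
   vertex 3.4 1.3 0.9
  endloop
 endfacet
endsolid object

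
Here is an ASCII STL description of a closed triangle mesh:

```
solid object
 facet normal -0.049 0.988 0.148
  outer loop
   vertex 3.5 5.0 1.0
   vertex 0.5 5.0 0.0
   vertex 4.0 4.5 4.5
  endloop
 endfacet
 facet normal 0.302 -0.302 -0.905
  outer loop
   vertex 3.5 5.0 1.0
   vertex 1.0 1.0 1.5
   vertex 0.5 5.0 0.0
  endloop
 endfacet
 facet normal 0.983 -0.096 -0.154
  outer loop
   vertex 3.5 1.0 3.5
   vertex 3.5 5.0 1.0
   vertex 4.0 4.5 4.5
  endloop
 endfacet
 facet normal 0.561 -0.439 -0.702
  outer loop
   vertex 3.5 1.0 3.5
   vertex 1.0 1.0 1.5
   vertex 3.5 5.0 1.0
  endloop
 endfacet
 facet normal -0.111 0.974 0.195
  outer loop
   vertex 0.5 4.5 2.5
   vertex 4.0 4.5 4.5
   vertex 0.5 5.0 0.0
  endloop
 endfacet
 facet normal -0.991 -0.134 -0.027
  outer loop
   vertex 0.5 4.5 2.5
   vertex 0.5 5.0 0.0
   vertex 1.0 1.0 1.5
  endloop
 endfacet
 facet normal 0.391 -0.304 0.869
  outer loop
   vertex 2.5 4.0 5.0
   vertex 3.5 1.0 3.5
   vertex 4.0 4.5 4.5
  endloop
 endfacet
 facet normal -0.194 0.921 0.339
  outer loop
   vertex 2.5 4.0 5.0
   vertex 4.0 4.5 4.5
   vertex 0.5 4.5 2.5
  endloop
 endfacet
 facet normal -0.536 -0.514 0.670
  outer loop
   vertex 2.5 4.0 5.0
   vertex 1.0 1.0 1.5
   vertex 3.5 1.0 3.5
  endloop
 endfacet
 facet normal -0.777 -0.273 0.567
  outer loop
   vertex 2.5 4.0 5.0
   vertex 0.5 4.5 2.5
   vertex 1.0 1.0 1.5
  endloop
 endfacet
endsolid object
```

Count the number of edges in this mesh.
15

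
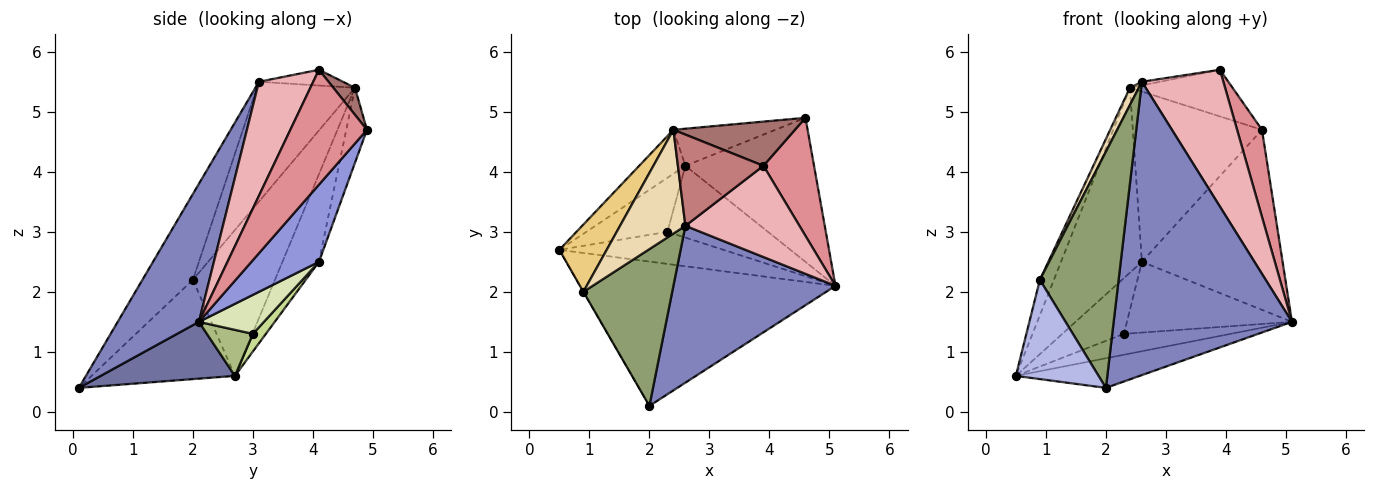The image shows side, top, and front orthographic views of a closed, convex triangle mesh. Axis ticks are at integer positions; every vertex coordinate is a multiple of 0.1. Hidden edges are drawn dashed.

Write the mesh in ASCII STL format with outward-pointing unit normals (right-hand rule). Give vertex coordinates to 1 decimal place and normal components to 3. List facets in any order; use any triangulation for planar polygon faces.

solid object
 facet normal 0.213 0.196 -0.957
  outer loop
   vertex 2.0 0.1 0.4
   vertex 0.5 2.7 0.6
   vertex 5.1 2.1 1.5
  endloop
 endfacet
 facet normal 0.373 -0.818 0.438
  outer loop
   vertex 2.6 3.1 5.5
   vertex 2.0 0.1 0.4
   vertex 5.1 2.1 1.5
  endloop
 endfacet
 facet normal 0.351 0.731 -0.585
  outer loop
   vertex 2.6 4.1 2.5
   vertex 4.6 4.9 4.7
   vertex 5.1 2.1 1.5
  endloop
 endfacet
 facet normal -0.866 -0.500 -0.002
  outer loop
   vertex 0.9 2.0 2.2
   vertex 0.5 2.7 0.6
   vertex 2.0 0.1 0.4
  endloop
 endfacet
 facet normal -0.471 -0.735 0.488
  outer loop
   vertex 0.9 2.0 2.2
   vertex 2.0 0.1 0.4
   vertex 2.6 3.1 5.5
  endloop
 endfacet
 facet normal 0.229 0.531 -0.816
  outer loop
   vertex 2.3 3.0 1.3
   vertex 5.1 2.1 1.5
   vertex 0.5 2.7 0.6
  endloop
 endfacet
 facet normal 0.149 0.710 -0.688
  outer loop
   vertex 2.3 3.0 1.3
   vertex 0.5 2.7 0.6
   vertex 2.6 4.1 2.5
  endloop
 endfacet
 facet normal 0.266 0.676 -0.687
  outer loop
   vertex 2.3 3.0 1.3
   vertex 2.6 4.1 2.5
   vertex 5.1 2.1 1.5
  endloop
 endfacet
 facet normal -0.155 0.965 -0.210
  outer loop
   vertex 2.4 4.7 5.4
   vertex 4.6 4.9 4.7
   vertex 2.6 4.1 2.5
  endloop
 endfacet
 facet normal -0.402 0.891 -0.212
  outer loop
   vertex 2.4 4.7 5.4
   vertex 2.6 4.1 2.5
   vertex 0.5 2.7 0.6
  endloop
 endfacet
 facet normal -0.939 0.160 0.305
  outer loop
   vertex 2.4 4.7 5.4
   vertex 0.5 2.7 0.6
   vertex 0.9 2.0 2.2
  endloop
 endfacet
 facet normal -0.875 -0.080 0.477
  outer loop
   vertex 2.4 4.7 5.4
   vertex 0.9 2.0 2.2
   vertex 2.6 3.1 5.5
  endloop
 endfacet
 facet normal 0.151 0.718 0.680
  outer loop
   vertex 3.9 4.1 5.7
   vertex 4.6 4.9 4.7
   vertex 2.4 4.7 5.4
  endloop
 endfacet
 facet normal -0.181 0.039 0.983
  outer loop
   vertex 3.9 4.1 5.7
   vertex 2.4 4.7 5.4
   vertex 2.6 3.1 5.5
  endloop
 endfacet
 facet normal 0.877 -0.285 0.386
  outer loop
   vertex 3.9 4.1 5.7
   vertex 5.1 2.1 1.5
   vertex 4.6 4.9 4.7
  endloop
 endfacet
 facet normal 0.485 -0.728 0.485
  outer loop
   vertex 3.9 4.1 5.7
   vertex 2.6 3.1 5.5
   vertex 5.1 2.1 1.5
  endloop
 endfacet
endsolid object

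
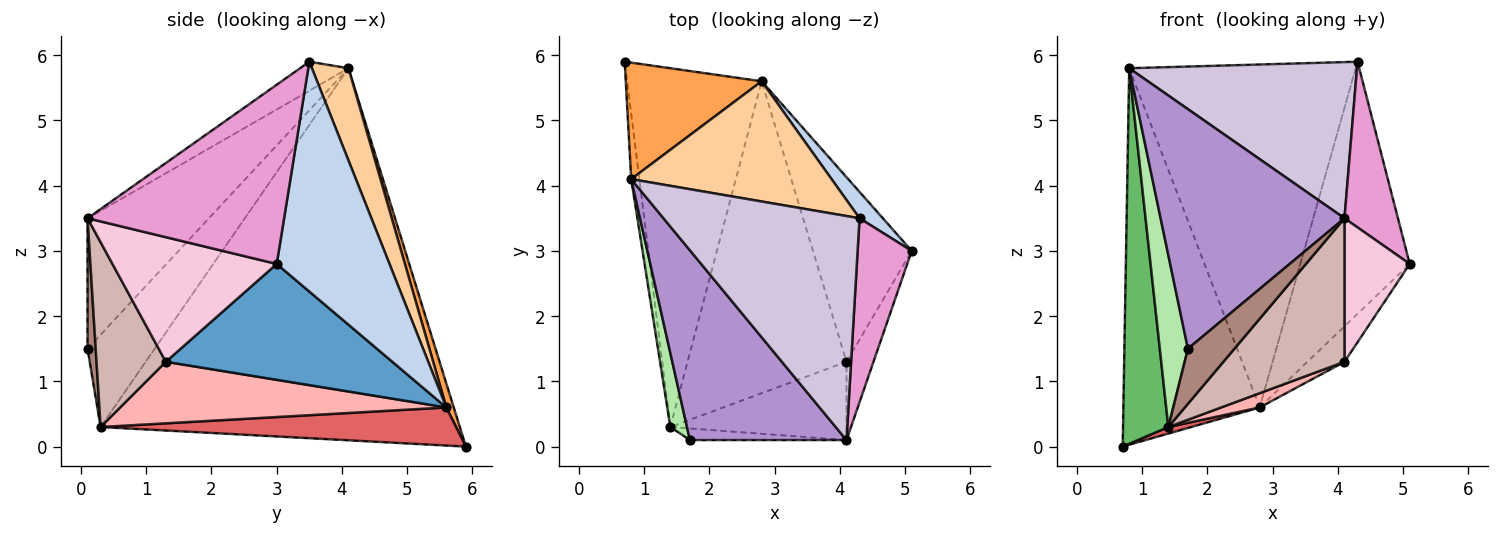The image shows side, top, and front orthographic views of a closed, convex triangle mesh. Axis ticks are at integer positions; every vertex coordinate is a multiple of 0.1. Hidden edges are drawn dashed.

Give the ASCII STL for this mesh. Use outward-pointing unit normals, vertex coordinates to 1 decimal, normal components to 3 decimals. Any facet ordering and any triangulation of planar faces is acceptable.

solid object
 facet normal 0.755 0.124 -0.644
  outer loop
   vertex 2.8 5.6 0.6
   vertex 5.1 3.0 2.8
   vertex 4.1 1.3 1.3
  endloop
 endfacet
 facet normal 0.716 0.695 0.073
  outer loop
   vertex 2.8 5.6 0.6
   vertex 4.3 3.5 5.9
   vertex 5.1 3.0 2.8
  endloop
 endfacet
 facet normal 0.052 0.954 0.295
  outer loop
   vertex 2.8 5.6 0.6
   vertex 0.7 5.9 0.0
   vertex 0.8 4.1 5.8
  endloop
 endfacet
 facet normal 0.151 0.933 0.327
  outer loop
   vertex 2.8 5.6 0.6
   vertex 0.8 4.1 5.8
   vertex 4.3 3.5 5.9
  endloop
 endfacet
 facet normal -0.992 -0.125 -0.022
  outer loop
   vertex 1.4 0.3 0.3
   vertex 0.8 4.1 5.8
   vertex 0.7 5.9 0.0
  endloop
 endfacet
 facet normal -0.910 -0.381 0.164
  outer loop
   vertex 1.4 0.3 0.3
   vertex 1.7 0.1 1.5
   vertex 0.8 4.1 5.8
  endloop
 endfacet
 facet normal 0.272 -0.017 -0.962
  outer loop
   vertex 1.4 0.3 0.3
   vertex 0.7 5.9 0.0
   vertex 2.8 5.6 0.6
  endloop
 endfacet
 facet normal 0.361 -0.043 -0.932
  outer loop
   vertex 1.4 0.3 0.3
   vertex 2.8 5.6 0.6
   vertex 4.1 1.3 1.3
  endloop
 endfacet
 facet normal -0.460 -0.696 0.551
  outer loop
   vertex 4.1 0.1 3.5
   vertex 0.8 4.1 5.8
   vertex 1.7 0.1 1.5
  endloop
 endfacet
 facet normal -0.121 -0.568 0.814
  outer loop
   vertex 4.1 0.1 3.5
   vertex 4.3 3.5 5.9
   vertex 0.8 4.1 5.8
  endloop
 endfacet
 facet normal 0.169 -0.964 -0.203
  outer loop
   vertex 4.1 0.1 3.5
   vertex 1.7 0.1 1.5
   vertex 1.4 0.3 0.3
  endloop
 endfacet
 facet normal 0.449 -0.784 -0.428
  outer loop
   vertex 4.1 0.1 3.5
   vertex 1.4 0.3 0.3
   vertex 4.1 1.3 1.3
  endloop
 endfacet
 facet normal 0.926 -0.252 0.280
  outer loop
   vertex 4.1 0.1 3.5
   vertex 5.1 3.0 2.8
   vertex 4.3 3.5 5.9
  endloop
 endfacet
 facet normal 0.911 -0.362 -0.197
  outer loop
   vertex 4.1 0.1 3.5
   vertex 4.1 1.3 1.3
   vertex 5.1 3.0 2.8
  endloop
 endfacet
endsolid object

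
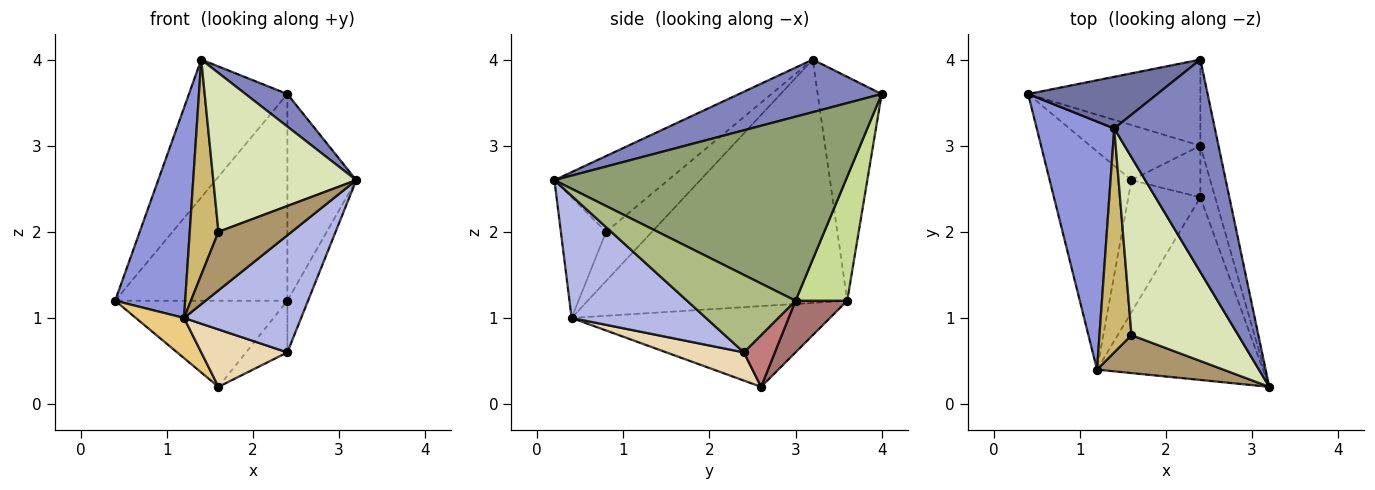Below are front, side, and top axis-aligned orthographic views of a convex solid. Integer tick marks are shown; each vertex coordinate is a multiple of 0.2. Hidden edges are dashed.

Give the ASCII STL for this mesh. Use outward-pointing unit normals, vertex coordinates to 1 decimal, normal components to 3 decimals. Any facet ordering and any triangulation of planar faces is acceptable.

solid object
 facet normal -0.520 0.800 0.300
  outer loop
   vertex 1.4 3.2 4.0
   vertex 2.4 4.0 3.6
   vertex 0.4 3.6 1.2
  endloop
 endfacet
 facet normal 0.459 -0.135 0.878
  outer loop
   vertex 1.4 3.2 4.0
   vertex 3.2 0.2 2.6
   vertex 2.4 4.0 3.6
  endloop
 endfacet
 facet normal -0.923 -0.249 0.294
  outer loop
   vertex 1.2 0.4 1.0
   vertex 1.4 3.2 4.0
   vertex 0.4 3.6 1.2
  endloop
 endfacet
 facet normal 0.527 -0.459 -0.716
  outer loop
   vertex 1.2 0.4 1.0
   vertex 2.4 2.4 0.6
   vertex 3.2 0.2 2.6
  endloop
 endfacet
 facet normal 0.969 0.229 -0.095
  outer loop
   vertex 2.4 3.0 1.2
   vertex 2.4 4.0 3.6
   vertex 3.2 0.2 2.6
  endloop
 endfacet
 facet normal 0.966 0.184 -0.184
  outer loop
   vertex 2.4 3.0 1.2
   vertex 3.2 0.2 2.6
   vertex 2.4 2.4 0.6
  endloop
 endfacet
 facet normal 0.267 0.890 -0.371
  outer loop
   vertex 2.4 3.0 1.2
   vertex 0.4 3.6 1.2
   vertex 2.4 4.0 3.6
  endloop
 endfacet
 facet normal -0.468 -0.588 0.659
  outer loop
   vertex 1.6 0.8 2.0
   vertex 3.2 0.2 2.6
   vertex 1.4 3.2 4.0
  endloop
 endfacet
 facet normal -0.460 -0.745 0.482
  outer loop
   vertex 1.6 0.8 2.0
   vertex 1.2 0.4 1.0
   vertex 3.2 0.2 2.6
  endloop
 endfacet
 facet normal -0.743 -0.464 0.483
  outer loop
   vertex 1.6 0.8 2.0
   vertex 1.4 3.2 4.0
   vertex 1.2 0.4 1.0
  endloop
 endfacet
 facet normal -0.696 -0.130 -0.706
  outer loop
   vertex 1.6 2.6 0.2
   vertex 1.2 0.4 1.0
   vertex 0.4 3.6 1.2
  endloop
 endfacet
 facet normal 0.338 -0.375 -0.863
  outer loop
   vertex 1.6 2.6 0.2
   vertex 2.4 2.4 0.6
   vertex 1.2 0.4 1.0
  endloop
 endfacet
 facet normal 0.245 0.817 -0.523
  outer loop
   vertex 1.6 2.6 0.2
   vertex 0.4 3.6 1.2
   vertex 2.4 3.0 1.2
  endloop
 endfacet
 facet normal 0.469 0.625 -0.625
  outer loop
   vertex 1.6 2.6 0.2
   vertex 2.4 3.0 1.2
   vertex 2.4 2.4 0.6
  endloop
 endfacet
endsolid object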